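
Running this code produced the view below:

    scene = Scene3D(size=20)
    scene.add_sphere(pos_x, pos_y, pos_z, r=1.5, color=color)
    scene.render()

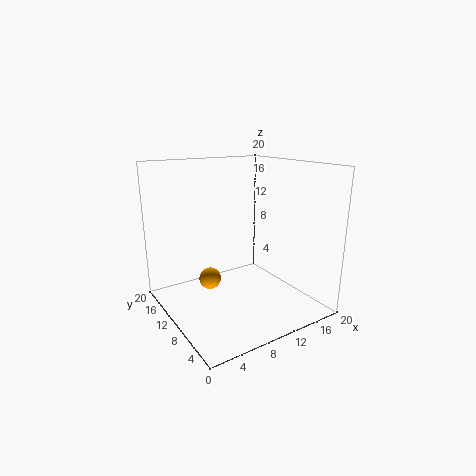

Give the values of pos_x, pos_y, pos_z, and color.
pos_x = 6
pos_y = 11
pos_z = 4.5
color = 'orange'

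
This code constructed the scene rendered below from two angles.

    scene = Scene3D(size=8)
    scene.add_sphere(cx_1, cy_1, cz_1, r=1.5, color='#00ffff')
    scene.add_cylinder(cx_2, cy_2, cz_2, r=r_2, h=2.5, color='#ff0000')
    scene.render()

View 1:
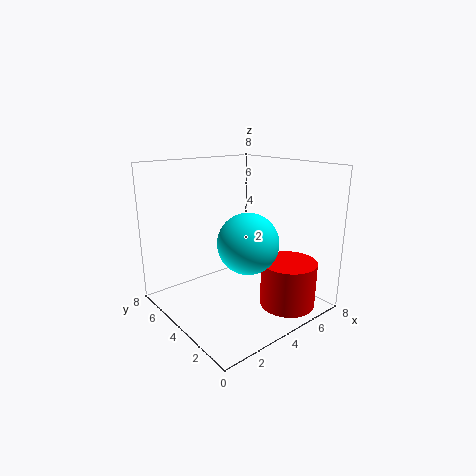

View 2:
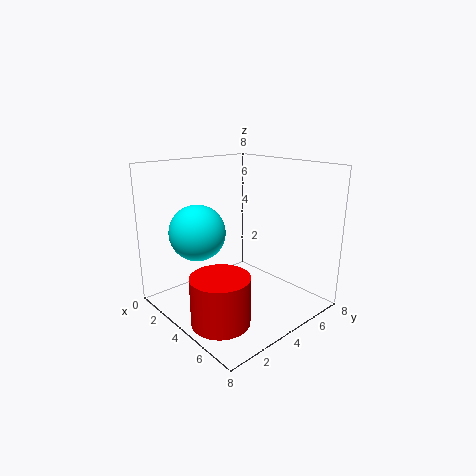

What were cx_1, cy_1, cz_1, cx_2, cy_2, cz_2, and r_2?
cx_1 = 3; cy_1 = 2; cz_1 = 4.5; cx_2 = 5.5; cy_2 = 1.5; cz_2 = 0.5; r_2 = 1.5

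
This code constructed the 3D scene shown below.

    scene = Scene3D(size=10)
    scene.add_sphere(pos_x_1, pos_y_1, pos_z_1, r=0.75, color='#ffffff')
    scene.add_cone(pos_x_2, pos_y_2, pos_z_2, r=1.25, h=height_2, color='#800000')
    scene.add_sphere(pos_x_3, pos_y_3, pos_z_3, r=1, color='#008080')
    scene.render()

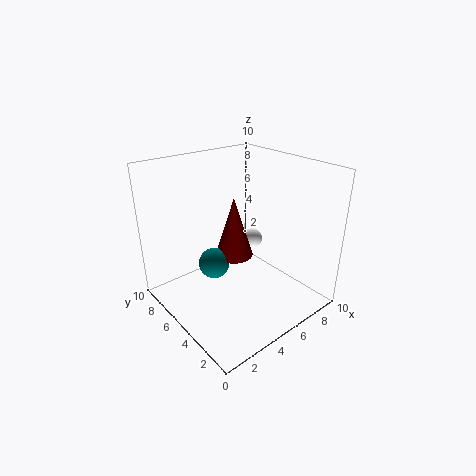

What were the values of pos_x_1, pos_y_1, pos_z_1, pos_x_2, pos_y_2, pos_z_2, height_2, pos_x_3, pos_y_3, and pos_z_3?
pos_x_1 = 7, pos_y_1 = 5.75, pos_z_1 = 4, pos_x_2 = 4.25, pos_y_2 = 4.5, pos_z_2 = 4.25, height_2 = 4, pos_x_3 = 2.75, pos_y_3 = 4.75, pos_z_3 = 4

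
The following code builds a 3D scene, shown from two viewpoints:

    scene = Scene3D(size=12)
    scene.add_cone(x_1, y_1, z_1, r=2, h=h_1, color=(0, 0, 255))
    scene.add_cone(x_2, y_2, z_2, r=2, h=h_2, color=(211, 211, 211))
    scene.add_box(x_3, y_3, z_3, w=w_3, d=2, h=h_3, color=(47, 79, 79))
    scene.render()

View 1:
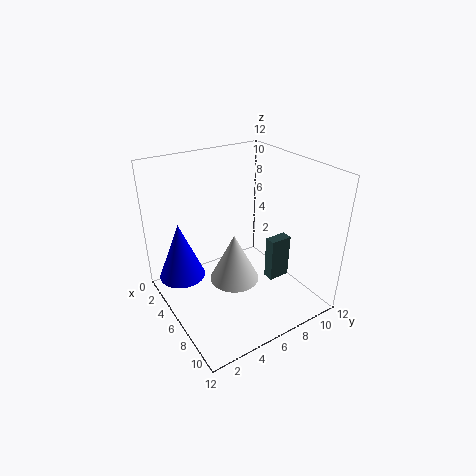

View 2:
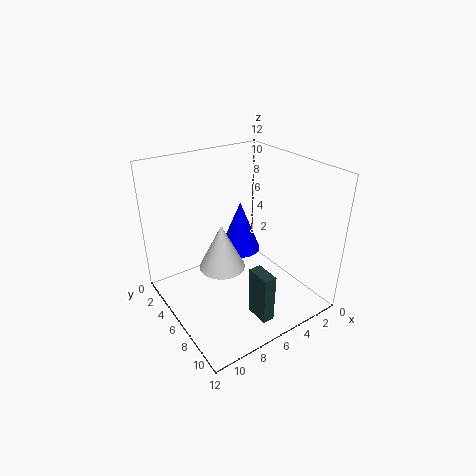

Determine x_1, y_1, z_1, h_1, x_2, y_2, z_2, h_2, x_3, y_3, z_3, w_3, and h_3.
x_1 = 3, y_1 = 2, z_1 = 2, h_1 = 5, x_2 = 7, y_2 = 5, z_2 = 3, h_2 = 4, x_3 = 6, y_3 = 9, z_3 = 1, w_3 = 1, h_3 = 4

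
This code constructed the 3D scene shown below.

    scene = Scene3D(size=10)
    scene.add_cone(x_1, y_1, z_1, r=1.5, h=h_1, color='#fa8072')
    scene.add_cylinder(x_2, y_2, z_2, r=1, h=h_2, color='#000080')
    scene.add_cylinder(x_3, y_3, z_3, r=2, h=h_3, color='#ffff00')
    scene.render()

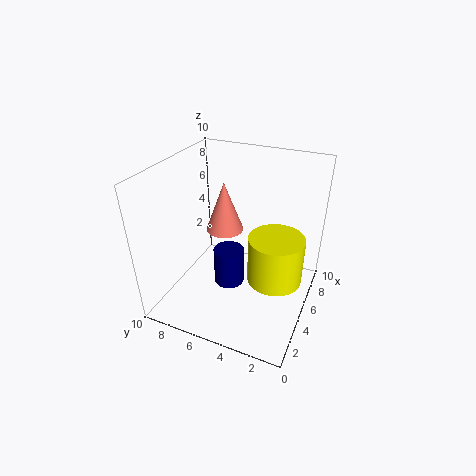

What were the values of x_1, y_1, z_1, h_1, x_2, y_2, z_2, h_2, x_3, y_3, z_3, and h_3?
x_1 = 8, y_1 = 7.5, z_1 = 3.5, h_1 = 4, x_2 = 3.5, y_2 = 5, z_2 = 2.5, h_2 = 2.5, x_3 = 6, y_3 = 2.5, z_3 = 1.5, h_3 = 3.5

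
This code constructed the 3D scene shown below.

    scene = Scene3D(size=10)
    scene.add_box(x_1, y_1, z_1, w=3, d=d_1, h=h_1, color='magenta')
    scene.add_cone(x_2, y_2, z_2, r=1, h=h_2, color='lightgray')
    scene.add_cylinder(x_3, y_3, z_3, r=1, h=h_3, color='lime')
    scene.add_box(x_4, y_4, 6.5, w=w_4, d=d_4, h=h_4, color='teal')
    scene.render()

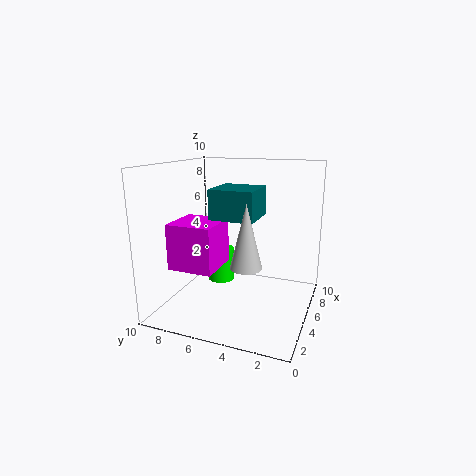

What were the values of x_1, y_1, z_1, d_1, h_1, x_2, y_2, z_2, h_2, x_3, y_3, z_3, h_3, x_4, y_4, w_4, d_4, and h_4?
x_1 = 1.5, y_1 = 5.5, z_1 = 3.5, d_1 = 3, h_1 = 3, x_2 = 2.5, y_2 = 3.5, z_2 = 4, h_2 = 4, x_3 = 6.5, y_3 = 7, z_3 = 1, h_3 = 2.5, x_4 = 3.5, y_4 = 3.5, w_4 = 3, d_4 = 3, h_4 = 2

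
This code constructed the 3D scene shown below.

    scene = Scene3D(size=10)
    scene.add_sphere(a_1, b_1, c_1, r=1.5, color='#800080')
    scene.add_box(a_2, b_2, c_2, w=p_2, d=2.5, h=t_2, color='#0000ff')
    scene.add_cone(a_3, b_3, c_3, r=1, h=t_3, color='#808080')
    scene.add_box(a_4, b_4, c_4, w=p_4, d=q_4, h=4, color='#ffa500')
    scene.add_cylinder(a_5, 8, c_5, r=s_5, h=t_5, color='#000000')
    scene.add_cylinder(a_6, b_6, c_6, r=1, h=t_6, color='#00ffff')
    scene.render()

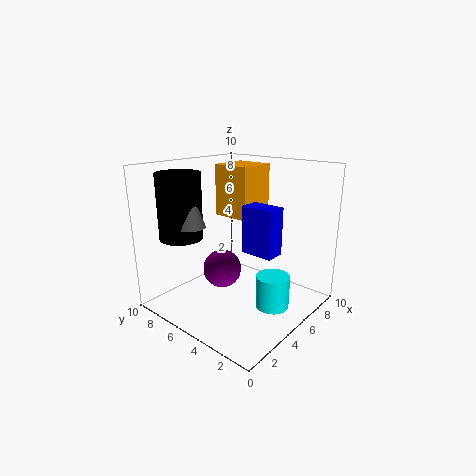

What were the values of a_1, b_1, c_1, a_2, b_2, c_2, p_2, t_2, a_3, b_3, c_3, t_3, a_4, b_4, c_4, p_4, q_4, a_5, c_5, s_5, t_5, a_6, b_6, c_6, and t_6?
a_1 = 6
b_1 = 7.5
c_1 = 1.5
a_2 = 6
b_2 = 3
c_2 = 3.5
p_2 = 1.5
t_2 = 3.5
a_3 = 2.5
b_3 = 7
c_3 = 6
t_3 = 3
a_4 = 7
b_4 = 6
c_4 = 5.5
p_4 = 3
q_4 = 3
a_5 = 2.5
c_5 = 5
s_5 = 1.5
t_5 = 4.5
a_6 = 3.5
b_6 = 1
c_6 = 2
t_6 = 2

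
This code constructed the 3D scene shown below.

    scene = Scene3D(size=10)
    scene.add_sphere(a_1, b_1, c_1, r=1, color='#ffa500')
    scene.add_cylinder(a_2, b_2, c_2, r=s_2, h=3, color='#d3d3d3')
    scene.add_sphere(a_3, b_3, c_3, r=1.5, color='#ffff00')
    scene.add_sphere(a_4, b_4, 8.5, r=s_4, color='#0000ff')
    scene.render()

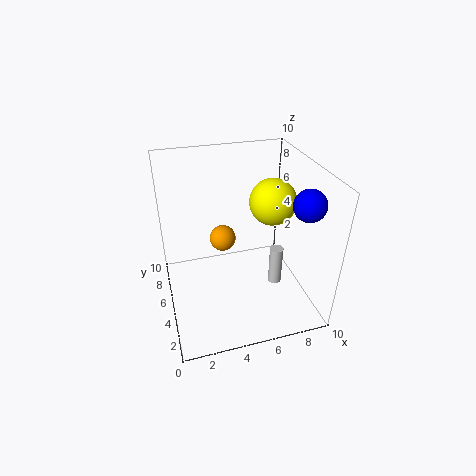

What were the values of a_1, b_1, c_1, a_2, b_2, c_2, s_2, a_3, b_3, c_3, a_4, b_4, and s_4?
a_1 = 4.5; b_1 = 7.5; c_1 = 3.5; a_2 = 8; b_2 = 5; c_2 = 0.5; s_2 = 0.5; a_3 = 7; b_3 = 4; c_3 = 8; a_4 = 8.5; b_4 = 2; s_4 = 1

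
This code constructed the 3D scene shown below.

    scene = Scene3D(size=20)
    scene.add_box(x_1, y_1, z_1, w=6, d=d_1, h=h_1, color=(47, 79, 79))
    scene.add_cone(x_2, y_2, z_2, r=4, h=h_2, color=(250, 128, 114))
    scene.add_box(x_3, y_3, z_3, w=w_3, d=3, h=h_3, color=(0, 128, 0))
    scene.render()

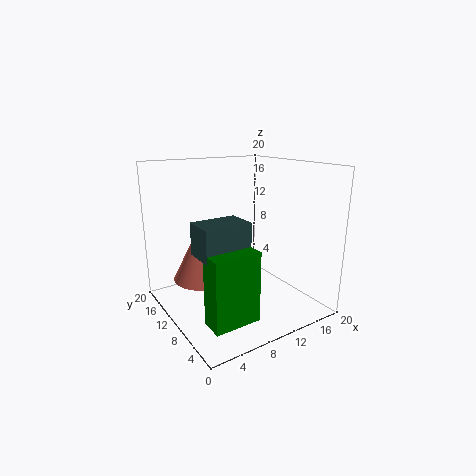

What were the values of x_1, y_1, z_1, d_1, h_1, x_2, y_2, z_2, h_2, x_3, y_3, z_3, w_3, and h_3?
x_1 = 2, y_1 = 4, z_1 = 10, d_1 = 4, h_1 = 4, x_2 = 5, y_2 = 11, z_2 = 5, h_2 = 8, x_3 = 2, y_3 = 2, z_3 = 2, w_3 = 6, h_3 = 9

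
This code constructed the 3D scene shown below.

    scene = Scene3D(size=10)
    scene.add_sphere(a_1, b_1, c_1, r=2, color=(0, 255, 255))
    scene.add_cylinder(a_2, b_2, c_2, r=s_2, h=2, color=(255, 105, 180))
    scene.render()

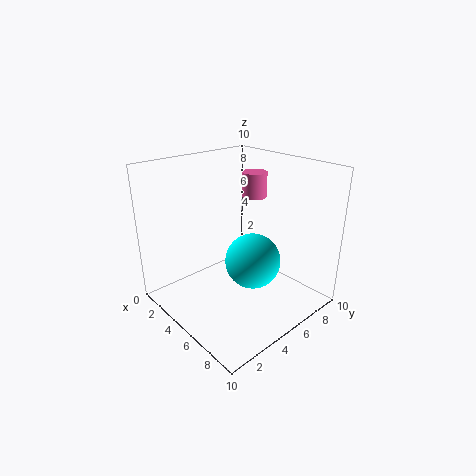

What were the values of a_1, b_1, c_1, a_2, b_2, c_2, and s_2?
a_1 = 5.5; b_1 = 6; c_1 = 3; a_2 = 2.5; b_2 = 9; c_2 = 6.5; s_2 = 1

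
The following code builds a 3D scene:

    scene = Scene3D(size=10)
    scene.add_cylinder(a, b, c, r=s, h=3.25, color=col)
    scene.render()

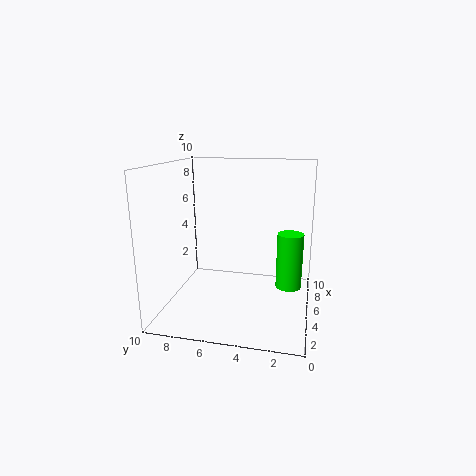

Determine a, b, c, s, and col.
a = 2, b = 1.25, c = 3.25, s = 0.75, col = 'lime'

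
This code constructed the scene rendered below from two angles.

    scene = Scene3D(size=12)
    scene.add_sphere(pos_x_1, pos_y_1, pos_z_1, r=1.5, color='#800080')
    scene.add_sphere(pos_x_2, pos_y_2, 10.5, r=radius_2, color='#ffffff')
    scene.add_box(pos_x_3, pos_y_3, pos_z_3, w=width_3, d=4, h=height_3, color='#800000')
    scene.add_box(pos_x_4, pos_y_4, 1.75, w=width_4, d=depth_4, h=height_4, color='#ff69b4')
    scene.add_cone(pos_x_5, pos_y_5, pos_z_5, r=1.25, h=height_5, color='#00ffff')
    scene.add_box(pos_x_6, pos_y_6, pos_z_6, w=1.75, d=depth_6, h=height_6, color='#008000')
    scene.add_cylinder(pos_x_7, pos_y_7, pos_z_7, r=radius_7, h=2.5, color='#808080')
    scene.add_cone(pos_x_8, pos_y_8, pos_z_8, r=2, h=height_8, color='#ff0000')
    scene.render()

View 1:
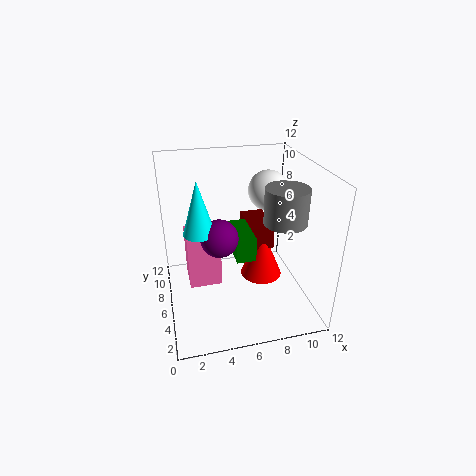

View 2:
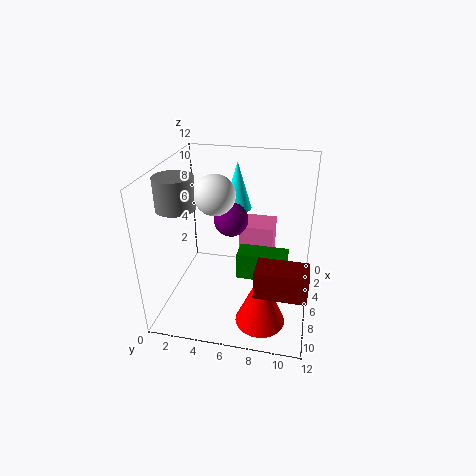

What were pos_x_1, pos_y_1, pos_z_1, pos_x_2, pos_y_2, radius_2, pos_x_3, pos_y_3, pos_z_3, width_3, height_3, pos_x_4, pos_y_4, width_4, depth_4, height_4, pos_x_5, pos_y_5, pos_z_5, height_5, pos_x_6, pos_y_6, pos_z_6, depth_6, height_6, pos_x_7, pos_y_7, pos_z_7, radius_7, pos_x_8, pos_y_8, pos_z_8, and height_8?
pos_x_1 = 4.25
pos_y_1 = 5
pos_z_1 = 6.75
pos_x_2 = 8
pos_y_2 = 4.75
radius_2 = 1.5
pos_x_3 = 7.75
pos_y_3 = 8
pos_z_3 = 3.25
width_3 = 2.25
height_3 = 2.25
pos_x_4 = 1.75
pos_y_4 = 5.75
width_4 = 2.75
depth_4 = 3
height_4 = 4.5
pos_x_5 = 2.75
pos_y_5 = 5.25
pos_z_5 = 7.25
height_5 = 4.25
pos_x_6 = 6
pos_y_6 = 6.25
pos_z_6 = 3.25
depth_6 = 4
height_6 = 2.25
pos_x_7 = 8.25
pos_y_7 = 1.75
pos_z_7 = 9.25
radius_7 = 1.5
pos_x_8 = 9
pos_y_8 = 8.5
pos_z_8 = 0.25
height_8 = 4.75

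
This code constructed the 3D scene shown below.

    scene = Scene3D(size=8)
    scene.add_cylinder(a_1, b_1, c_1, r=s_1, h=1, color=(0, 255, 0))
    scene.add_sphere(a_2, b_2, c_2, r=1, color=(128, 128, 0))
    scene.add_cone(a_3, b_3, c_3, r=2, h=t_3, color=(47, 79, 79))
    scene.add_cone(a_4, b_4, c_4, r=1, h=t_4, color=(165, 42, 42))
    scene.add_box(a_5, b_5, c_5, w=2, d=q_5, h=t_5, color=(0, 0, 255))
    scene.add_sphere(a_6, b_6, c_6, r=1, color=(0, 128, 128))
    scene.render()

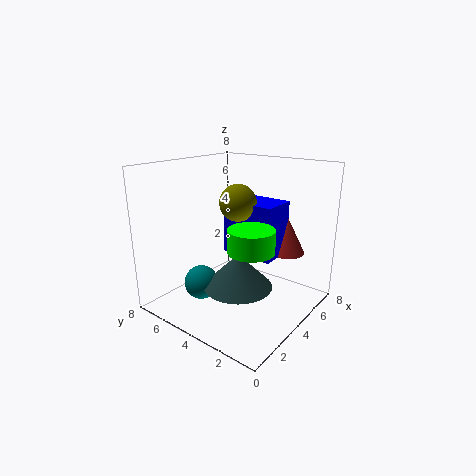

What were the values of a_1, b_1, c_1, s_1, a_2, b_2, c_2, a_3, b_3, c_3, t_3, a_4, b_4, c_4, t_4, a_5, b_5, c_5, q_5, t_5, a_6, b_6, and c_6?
a_1 = 1
b_1 = 1
c_1 = 5
s_1 = 1
a_2 = 4
b_2 = 4
c_2 = 6
a_3 = 4
b_3 = 4
c_3 = 1
t_3 = 2
a_4 = 6
b_4 = 2
c_4 = 3
t_4 = 2
a_5 = 4
b_5 = 2
c_5 = 3
q_5 = 3
t_5 = 3
a_6 = 3
b_6 = 6
c_6 = 1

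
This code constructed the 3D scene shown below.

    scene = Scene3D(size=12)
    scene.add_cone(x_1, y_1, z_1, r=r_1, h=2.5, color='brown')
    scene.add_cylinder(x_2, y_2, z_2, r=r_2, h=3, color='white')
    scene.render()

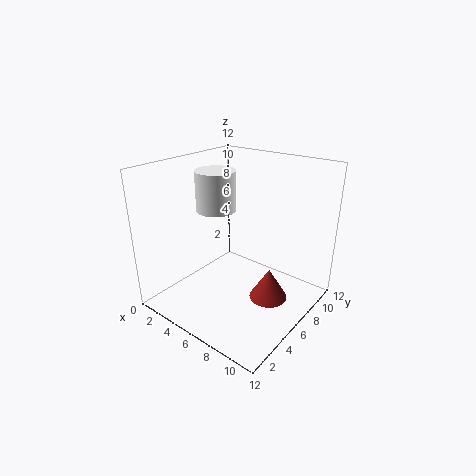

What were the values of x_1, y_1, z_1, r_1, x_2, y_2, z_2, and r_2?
x_1 = 9.5; y_1 = 5.5; z_1 = 2; r_1 = 1.5; x_2 = 5.5; y_2 = 4; z_2 = 9; r_2 = 1.5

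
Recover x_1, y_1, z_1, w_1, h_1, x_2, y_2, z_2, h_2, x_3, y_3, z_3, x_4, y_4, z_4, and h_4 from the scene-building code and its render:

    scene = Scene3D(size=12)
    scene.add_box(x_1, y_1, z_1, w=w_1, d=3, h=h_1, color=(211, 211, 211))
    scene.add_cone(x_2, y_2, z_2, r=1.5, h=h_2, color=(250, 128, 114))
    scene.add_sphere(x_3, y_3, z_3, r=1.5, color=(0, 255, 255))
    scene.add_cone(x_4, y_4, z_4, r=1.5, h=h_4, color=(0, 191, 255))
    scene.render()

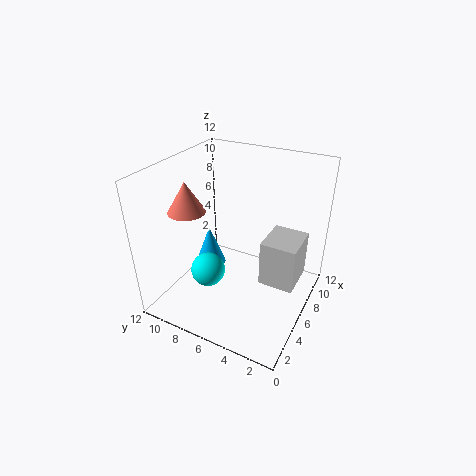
x_1 = 6, y_1 = 1, z_1 = 2, w_1 = 3.5, h_1 = 4, x_2 = 4, y_2 = 9.5, z_2 = 8.5, h_2 = 2.5, x_3 = 5, y_3 = 8.5, z_3 = 2.5, x_4 = 8.5, y_4 = 10.5, z_4 = 0.5, h_4 = 4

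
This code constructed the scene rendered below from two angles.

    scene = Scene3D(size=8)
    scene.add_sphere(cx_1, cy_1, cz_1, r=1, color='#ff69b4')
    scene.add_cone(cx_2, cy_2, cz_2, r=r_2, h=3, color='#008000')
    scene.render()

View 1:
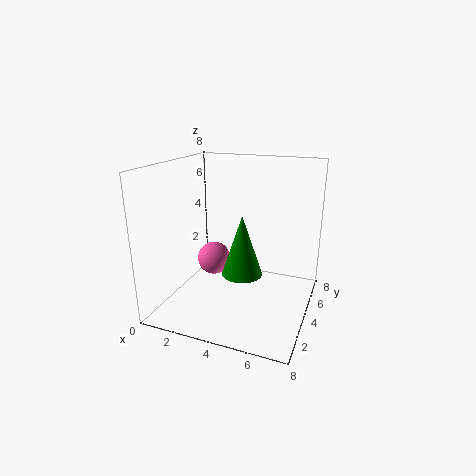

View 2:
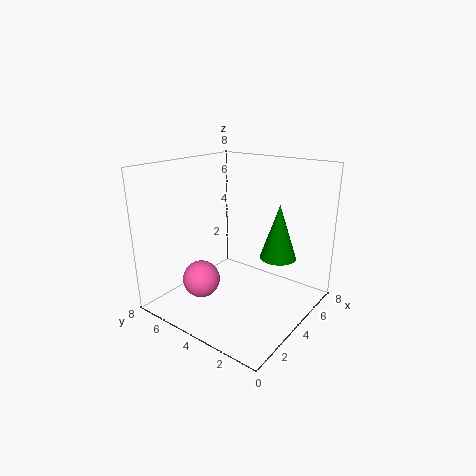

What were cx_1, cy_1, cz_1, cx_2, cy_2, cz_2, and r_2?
cx_1 = 2, cy_1 = 5, cz_1 = 2, cx_2 = 5, cy_2 = 2, cz_2 = 3, r_2 = 1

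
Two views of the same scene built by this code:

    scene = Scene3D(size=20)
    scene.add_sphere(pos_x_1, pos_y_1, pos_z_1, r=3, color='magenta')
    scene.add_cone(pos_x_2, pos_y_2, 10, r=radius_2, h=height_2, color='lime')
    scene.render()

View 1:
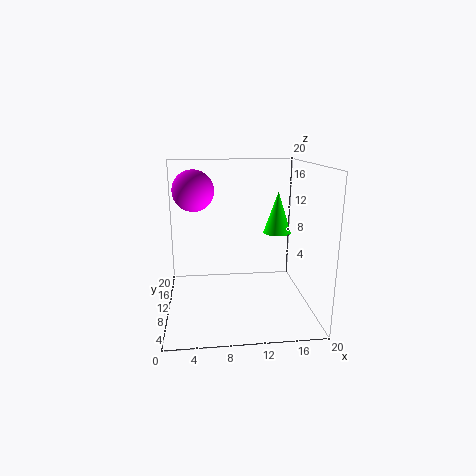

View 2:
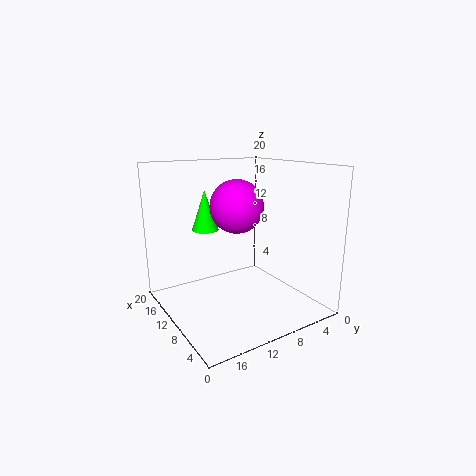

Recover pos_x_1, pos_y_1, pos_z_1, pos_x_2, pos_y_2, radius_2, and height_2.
pos_x_1 = 4, pos_y_1 = 14, pos_z_1 = 16, pos_x_2 = 16, pos_y_2 = 12, radius_2 = 2, height_2 = 6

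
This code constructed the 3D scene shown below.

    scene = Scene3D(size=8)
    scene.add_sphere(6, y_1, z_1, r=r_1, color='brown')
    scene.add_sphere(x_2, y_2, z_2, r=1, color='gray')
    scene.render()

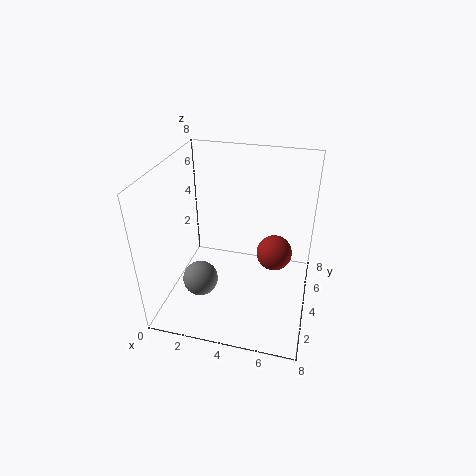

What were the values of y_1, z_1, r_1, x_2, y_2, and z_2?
y_1 = 4.5, z_1 = 3, r_1 = 1, x_2 = 2, y_2 = 3, z_2 = 1.5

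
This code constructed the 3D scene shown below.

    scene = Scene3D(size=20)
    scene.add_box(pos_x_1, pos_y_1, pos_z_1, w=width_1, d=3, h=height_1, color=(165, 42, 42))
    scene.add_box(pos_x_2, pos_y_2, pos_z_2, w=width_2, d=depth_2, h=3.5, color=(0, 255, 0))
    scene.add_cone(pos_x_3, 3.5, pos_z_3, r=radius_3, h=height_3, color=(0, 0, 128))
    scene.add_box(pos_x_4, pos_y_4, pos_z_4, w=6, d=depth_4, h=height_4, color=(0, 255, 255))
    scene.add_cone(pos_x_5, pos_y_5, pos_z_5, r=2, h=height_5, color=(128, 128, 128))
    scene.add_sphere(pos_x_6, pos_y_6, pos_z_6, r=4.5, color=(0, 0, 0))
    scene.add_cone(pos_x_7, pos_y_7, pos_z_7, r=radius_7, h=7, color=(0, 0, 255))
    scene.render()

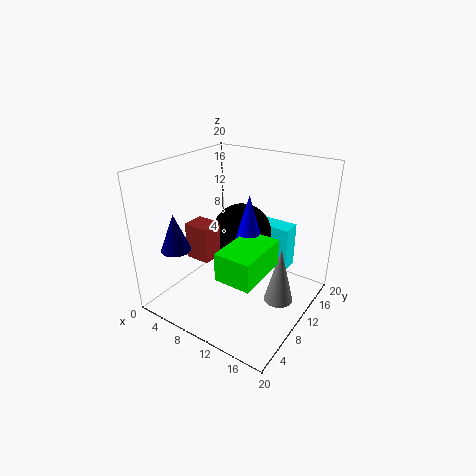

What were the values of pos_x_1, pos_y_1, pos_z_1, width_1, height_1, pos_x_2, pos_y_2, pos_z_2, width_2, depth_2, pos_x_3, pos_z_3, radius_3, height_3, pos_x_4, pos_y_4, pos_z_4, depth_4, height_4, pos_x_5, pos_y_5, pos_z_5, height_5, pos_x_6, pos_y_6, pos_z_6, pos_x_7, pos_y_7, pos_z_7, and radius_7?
pos_x_1 = 4.5
pos_y_1 = 5.5
pos_z_1 = 7.5
width_1 = 3.5
height_1 = 5
pos_x_2 = 12.5
pos_y_2 = 1.5
pos_z_2 = 9
width_2 = 4.5
depth_2 = 7
pos_x_3 = 4.5
pos_z_3 = 9.5
radius_3 = 2
height_3 = 5
pos_x_4 = 8.5
pos_y_4 = 16.5
pos_z_4 = 2.5
depth_4 = 3
height_4 = 7
pos_x_5 = 16.5
pos_y_5 = 10.5
pos_z_5 = 2
height_5 = 8
pos_x_6 = 8
pos_y_6 = 14
pos_z_6 = 8.5
pos_x_7 = 13
pos_y_7 = 8
pos_z_7 = 10.5
radius_7 = 2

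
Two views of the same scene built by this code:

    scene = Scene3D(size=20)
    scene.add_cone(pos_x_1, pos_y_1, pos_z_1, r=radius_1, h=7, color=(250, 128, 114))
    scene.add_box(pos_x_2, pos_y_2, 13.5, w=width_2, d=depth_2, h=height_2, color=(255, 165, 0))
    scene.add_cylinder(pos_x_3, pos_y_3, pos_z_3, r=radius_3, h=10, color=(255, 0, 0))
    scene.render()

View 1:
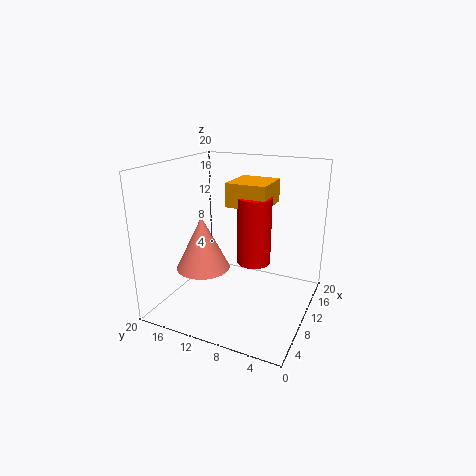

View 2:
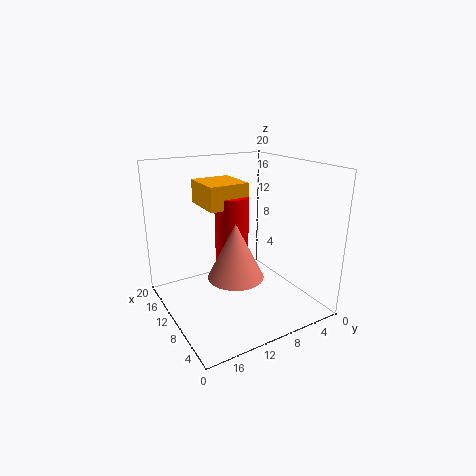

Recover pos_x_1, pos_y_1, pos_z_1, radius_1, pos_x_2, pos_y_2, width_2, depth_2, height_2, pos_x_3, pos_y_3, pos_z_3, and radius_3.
pos_x_1 = 5.5
pos_y_1 = 13
pos_z_1 = 7
radius_1 = 3.5
pos_x_2 = 12
pos_y_2 = 7
width_2 = 6.5
depth_2 = 6
height_2 = 3.5
pos_x_3 = 13.5
pos_y_3 = 9
pos_z_3 = 5
radius_3 = 2.5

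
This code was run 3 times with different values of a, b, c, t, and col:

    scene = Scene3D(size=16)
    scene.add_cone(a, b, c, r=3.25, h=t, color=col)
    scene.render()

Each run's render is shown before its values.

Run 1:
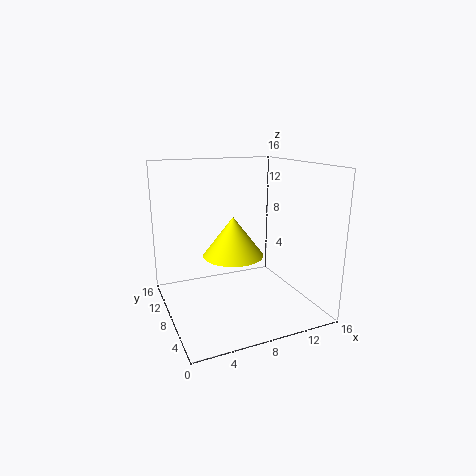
a = 7
b = 7
c = 6.5
t = 4.25
col = 'yellow'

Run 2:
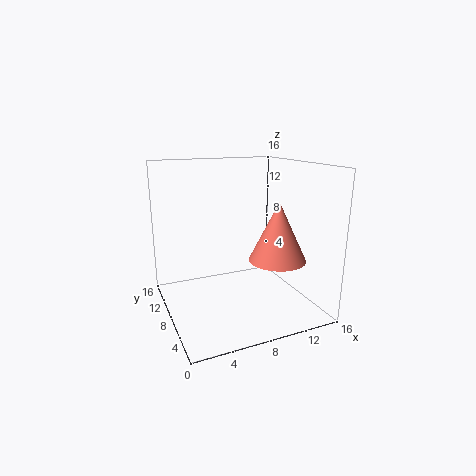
a = 12.25
b = 6.5
c = 5.25
t = 6.75
col = 'salmon'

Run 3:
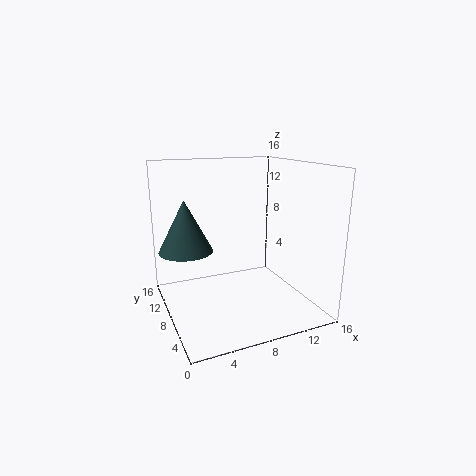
a = 3.25
b = 12.75
c = 5.5
t = 6.25
col = 'darkslategray'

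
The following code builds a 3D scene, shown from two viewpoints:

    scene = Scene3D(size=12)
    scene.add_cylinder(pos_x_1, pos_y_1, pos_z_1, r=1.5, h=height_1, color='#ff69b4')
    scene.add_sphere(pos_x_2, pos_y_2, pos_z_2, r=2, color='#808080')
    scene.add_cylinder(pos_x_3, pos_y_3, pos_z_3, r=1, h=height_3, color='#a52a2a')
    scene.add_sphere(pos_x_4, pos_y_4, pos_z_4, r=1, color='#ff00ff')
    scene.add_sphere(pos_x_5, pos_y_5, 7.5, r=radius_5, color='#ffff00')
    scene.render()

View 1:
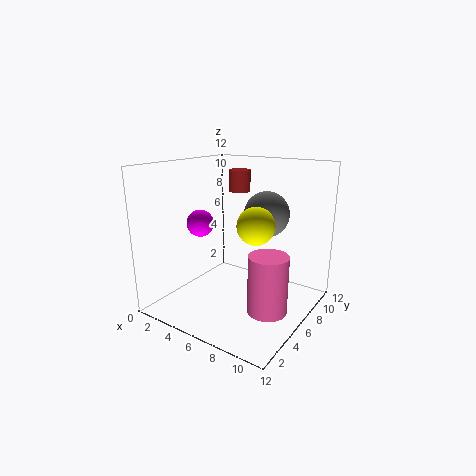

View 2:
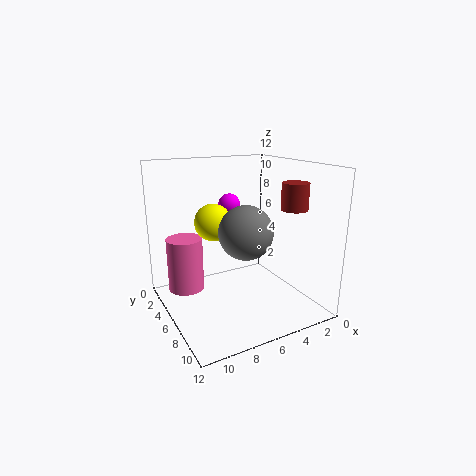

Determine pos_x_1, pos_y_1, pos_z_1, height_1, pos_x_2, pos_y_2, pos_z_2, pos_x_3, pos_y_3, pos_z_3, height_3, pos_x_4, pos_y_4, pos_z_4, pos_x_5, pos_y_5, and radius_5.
pos_x_1 = 10; pos_y_1 = 4; pos_z_1 = 1.5; height_1 = 4.5; pos_x_2 = 7; pos_y_2 = 9; pos_z_2 = 7.5; pos_x_3 = 3.5; pos_y_3 = 10; pos_z_3 = 9; height_3 = 2; pos_x_4 = 5; pos_y_4 = 2.5; pos_z_4 = 8; pos_x_5 = 8; pos_y_5 = 5.5; radius_5 = 1.5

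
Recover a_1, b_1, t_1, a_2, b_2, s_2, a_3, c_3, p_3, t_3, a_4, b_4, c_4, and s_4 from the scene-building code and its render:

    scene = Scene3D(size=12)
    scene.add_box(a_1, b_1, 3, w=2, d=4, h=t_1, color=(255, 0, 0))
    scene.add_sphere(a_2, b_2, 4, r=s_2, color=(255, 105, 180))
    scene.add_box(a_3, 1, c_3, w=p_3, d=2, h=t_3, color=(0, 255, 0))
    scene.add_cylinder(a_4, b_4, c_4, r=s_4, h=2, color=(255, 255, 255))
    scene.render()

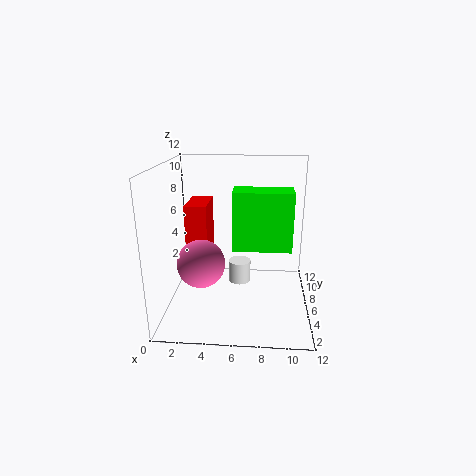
a_1 = 1, b_1 = 8, t_1 = 5, a_2 = 3, b_2 = 5, s_2 = 2, a_3 = 6, c_3 = 7, p_3 = 4, t_3 = 4, a_4 = 6, b_4 = 8, c_4 = 1, s_4 = 1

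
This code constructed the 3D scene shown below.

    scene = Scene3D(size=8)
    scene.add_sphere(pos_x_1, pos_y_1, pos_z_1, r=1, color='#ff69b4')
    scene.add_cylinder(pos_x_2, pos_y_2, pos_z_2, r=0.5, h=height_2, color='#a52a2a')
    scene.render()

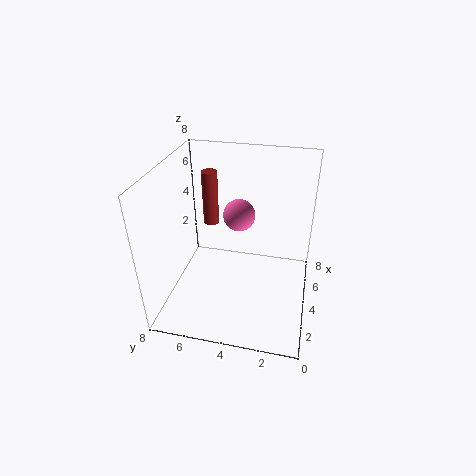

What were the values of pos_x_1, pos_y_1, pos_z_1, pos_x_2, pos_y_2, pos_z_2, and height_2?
pos_x_1 = 6.5, pos_y_1 = 4.5, pos_z_1 = 4, pos_x_2 = 7, pos_y_2 = 6.5, pos_z_2 = 3, height_2 = 3.5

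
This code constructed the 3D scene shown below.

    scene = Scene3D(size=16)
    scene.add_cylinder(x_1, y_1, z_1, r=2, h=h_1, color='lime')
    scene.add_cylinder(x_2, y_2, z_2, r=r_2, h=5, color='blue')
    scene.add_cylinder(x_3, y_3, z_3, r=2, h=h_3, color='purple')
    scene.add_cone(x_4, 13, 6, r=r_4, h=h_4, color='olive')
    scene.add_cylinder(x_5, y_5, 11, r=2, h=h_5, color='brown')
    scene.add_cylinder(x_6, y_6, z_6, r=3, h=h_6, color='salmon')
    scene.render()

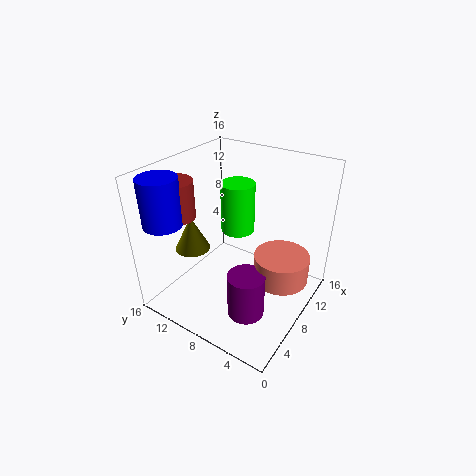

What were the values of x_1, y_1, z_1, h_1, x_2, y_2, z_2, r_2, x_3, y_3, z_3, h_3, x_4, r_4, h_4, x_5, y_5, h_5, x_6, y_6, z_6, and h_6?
x_1 = 11
y_1 = 10
z_1 = 7
h_1 = 6
x_2 = 2
y_2 = 13
z_2 = 11
r_2 = 2
x_3 = 5
y_3 = 5
z_3 = 1
h_3 = 5
x_4 = 6
r_4 = 2
h_4 = 4
x_5 = 4
y_5 = 13
h_5 = 4
x_6 = 9
y_6 = 3
z_6 = 4
h_6 = 3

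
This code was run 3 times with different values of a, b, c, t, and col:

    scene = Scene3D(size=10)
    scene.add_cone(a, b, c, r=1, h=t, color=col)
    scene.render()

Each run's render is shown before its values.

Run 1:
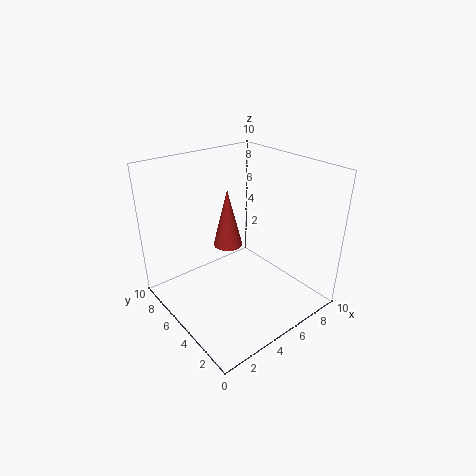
a = 4.5; b = 5.5; c = 4.5; t = 4; col = 'brown'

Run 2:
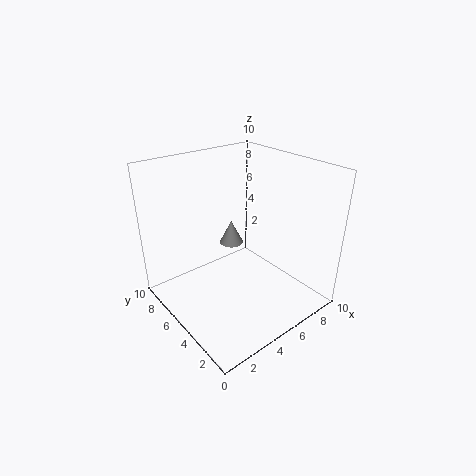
a = 7.5; b = 9; c = 2; t = 2; col = 'gray'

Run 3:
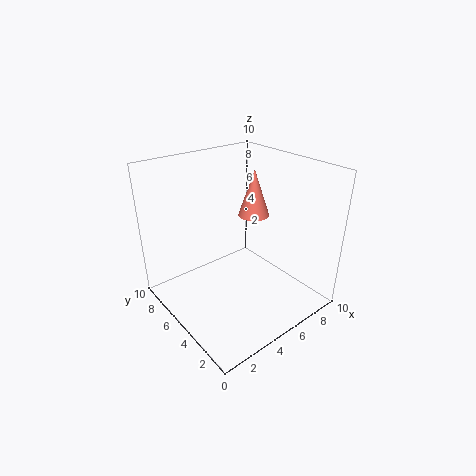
a = 5.5; b = 4; c = 7; t = 3; col = 'salmon'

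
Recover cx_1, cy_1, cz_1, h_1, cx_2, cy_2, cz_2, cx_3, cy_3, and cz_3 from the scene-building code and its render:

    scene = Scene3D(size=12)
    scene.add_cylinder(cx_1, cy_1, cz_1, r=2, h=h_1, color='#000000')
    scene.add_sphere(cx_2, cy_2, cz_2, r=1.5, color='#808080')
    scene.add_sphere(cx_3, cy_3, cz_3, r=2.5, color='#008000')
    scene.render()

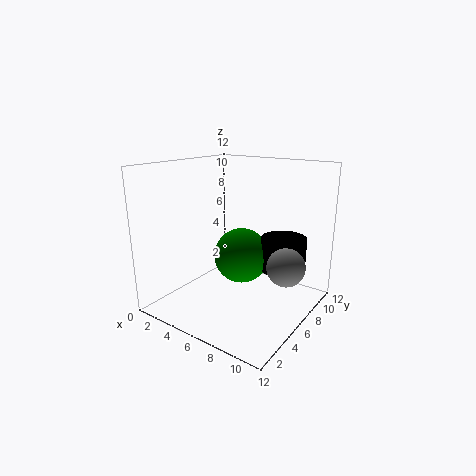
cx_1 = 8.5; cy_1 = 9.5; cz_1 = 2.5; h_1 = 3; cx_2 = 10.5; cy_2 = 6; cz_2 = 4.5; cx_3 = 5; cy_3 = 8; cz_3 = 3.5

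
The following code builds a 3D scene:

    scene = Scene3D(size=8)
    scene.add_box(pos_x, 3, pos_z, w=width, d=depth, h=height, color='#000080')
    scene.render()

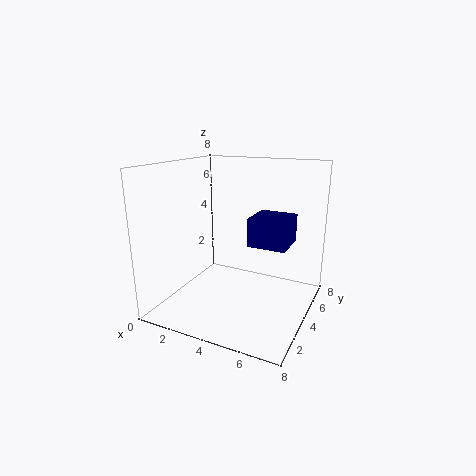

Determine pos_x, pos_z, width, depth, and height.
pos_x = 5; pos_z = 4; width = 2; depth = 2; height = 1.5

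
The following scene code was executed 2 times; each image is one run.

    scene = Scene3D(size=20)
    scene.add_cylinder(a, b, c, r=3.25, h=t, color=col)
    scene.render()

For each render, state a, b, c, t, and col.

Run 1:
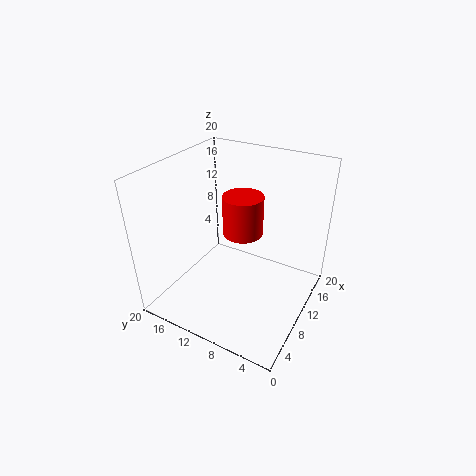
a = 16.5, b = 12.75, c = 6.5, t = 6.5, col = 'red'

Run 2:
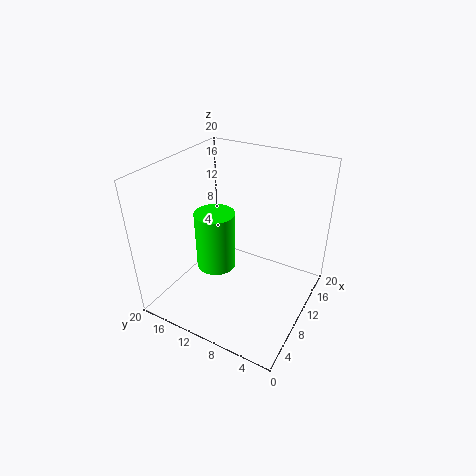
a = 14, b = 16.5, c = 0.5, t = 9.75, col = 'lime'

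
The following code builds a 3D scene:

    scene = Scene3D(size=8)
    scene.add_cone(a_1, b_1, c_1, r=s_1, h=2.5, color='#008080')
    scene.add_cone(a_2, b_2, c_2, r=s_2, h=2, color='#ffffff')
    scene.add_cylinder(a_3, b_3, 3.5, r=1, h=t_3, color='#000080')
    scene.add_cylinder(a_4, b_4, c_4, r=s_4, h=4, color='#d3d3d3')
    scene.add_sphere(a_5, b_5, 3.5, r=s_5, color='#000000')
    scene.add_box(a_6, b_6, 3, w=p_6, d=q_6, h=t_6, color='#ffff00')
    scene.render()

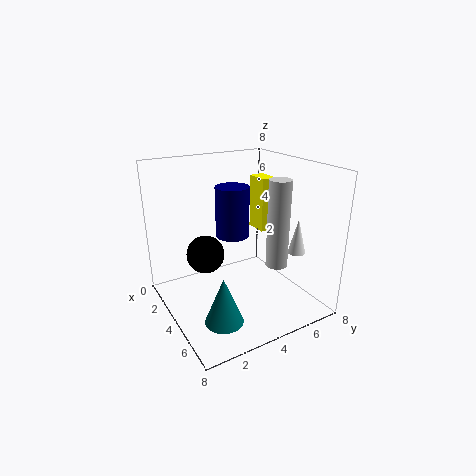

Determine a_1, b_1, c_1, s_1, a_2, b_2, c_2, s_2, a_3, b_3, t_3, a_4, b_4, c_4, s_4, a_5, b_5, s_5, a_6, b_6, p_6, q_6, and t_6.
a_1 = 6, b_1 = 2, c_1 = 0.5, s_1 = 1, a_2 = 5.5, b_2 = 7, c_2 = 3, s_2 = 0.5, a_3 = 2.5, b_3 = 4.5, t_3 = 3, a_4 = 7.5, b_4 = 4, c_4 = 4, s_4 = 0.5, a_5 = 4, b_5 = 2, s_5 = 1, a_6 = 0.5, b_6 = 7, p_6 = 1.5, q_6 = 1, t_6 = 3.5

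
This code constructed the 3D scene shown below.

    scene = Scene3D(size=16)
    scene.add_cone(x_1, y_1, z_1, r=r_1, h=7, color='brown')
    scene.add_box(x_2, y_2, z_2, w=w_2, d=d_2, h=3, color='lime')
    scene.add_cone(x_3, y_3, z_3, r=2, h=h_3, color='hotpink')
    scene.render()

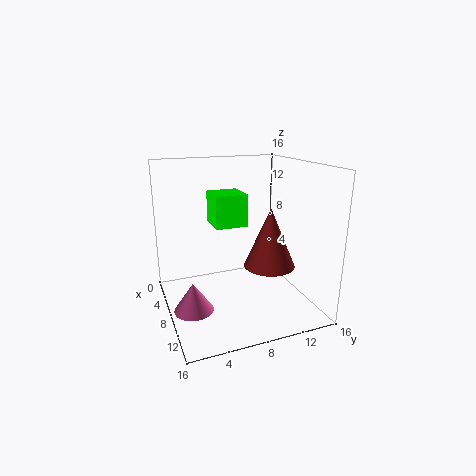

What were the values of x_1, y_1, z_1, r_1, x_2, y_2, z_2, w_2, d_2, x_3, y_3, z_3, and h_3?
x_1 = 8
y_1 = 12
z_1 = 4
r_1 = 3
x_2 = 10
y_2 = 4
z_2 = 11
w_2 = 3
d_2 = 3
x_3 = 11
y_3 = 2
z_3 = 2
h_3 = 3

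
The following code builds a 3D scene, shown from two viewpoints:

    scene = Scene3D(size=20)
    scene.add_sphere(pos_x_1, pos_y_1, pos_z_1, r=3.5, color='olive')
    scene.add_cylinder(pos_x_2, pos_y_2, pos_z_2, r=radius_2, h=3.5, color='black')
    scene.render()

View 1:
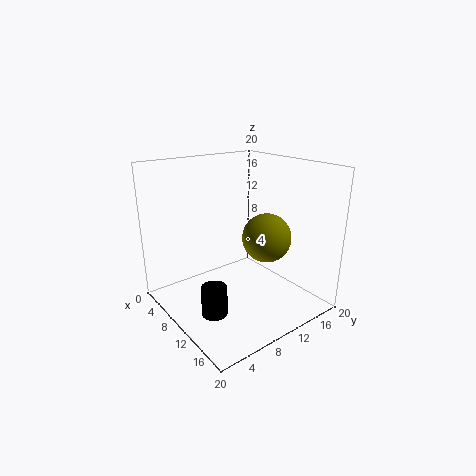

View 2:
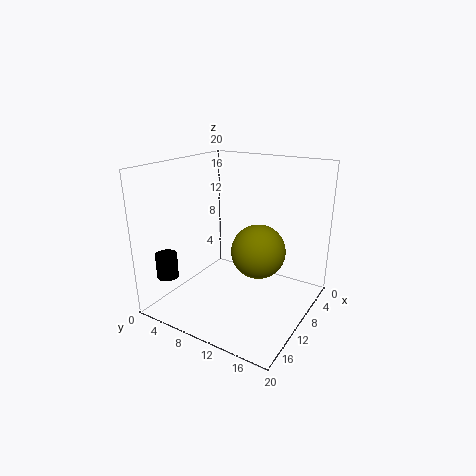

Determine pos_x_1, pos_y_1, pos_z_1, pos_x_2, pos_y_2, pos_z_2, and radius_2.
pos_x_1 = 11.5, pos_y_1 = 14, pos_z_1 = 9.5, pos_x_2 = 16, pos_y_2 = 2, pos_z_2 = 4.5, radius_2 = 1.5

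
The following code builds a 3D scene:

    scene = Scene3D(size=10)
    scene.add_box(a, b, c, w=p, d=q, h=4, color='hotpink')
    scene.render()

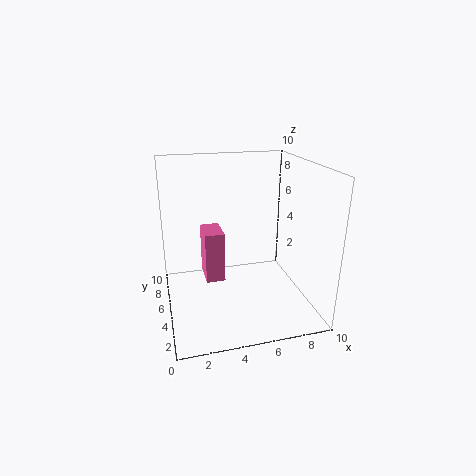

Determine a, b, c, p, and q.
a = 3
b = 7
c = 0.5
p = 1.5
q = 2.5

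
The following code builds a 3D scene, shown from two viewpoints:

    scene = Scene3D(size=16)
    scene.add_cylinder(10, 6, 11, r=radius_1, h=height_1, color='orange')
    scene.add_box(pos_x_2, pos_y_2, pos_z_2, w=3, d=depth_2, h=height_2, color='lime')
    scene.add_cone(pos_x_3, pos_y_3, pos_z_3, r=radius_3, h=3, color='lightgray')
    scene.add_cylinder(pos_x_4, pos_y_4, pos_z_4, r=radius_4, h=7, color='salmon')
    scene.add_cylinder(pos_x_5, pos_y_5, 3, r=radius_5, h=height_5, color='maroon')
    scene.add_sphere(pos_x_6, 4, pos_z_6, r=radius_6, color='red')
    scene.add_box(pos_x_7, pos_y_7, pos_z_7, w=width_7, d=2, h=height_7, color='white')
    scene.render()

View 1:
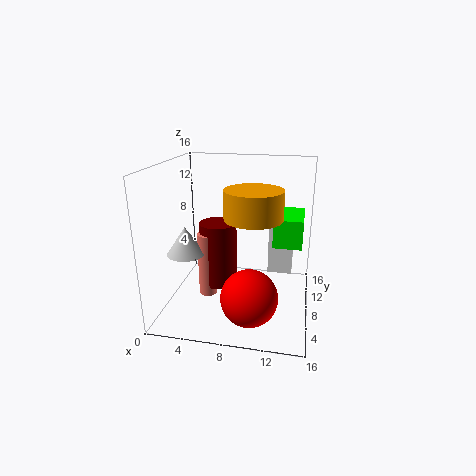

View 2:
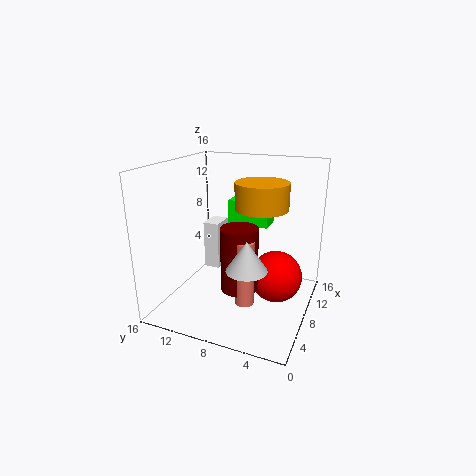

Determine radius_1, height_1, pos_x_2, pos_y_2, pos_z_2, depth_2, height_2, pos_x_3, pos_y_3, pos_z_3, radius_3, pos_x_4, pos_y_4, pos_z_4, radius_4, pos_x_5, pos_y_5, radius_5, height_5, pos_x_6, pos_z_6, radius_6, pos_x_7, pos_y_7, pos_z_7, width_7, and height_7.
radius_1 = 3
height_1 = 3
pos_x_2 = 12
pos_y_2 = 6
pos_z_2 = 8
depth_2 = 5
height_2 = 3
pos_x_3 = 3
pos_y_3 = 5
pos_z_3 = 7
radius_3 = 2
pos_x_4 = 5
pos_y_4 = 6
pos_z_4 = 2
radius_4 = 1
pos_x_5 = 6
pos_y_5 = 7
radius_5 = 2
height_5 = 7
pos_x_6 = 10
pos_z_6 = 3
radius_6 = 3
pos_x_7 = 11
pos_y_7 = 12
pos_z_7 = 2
width_7 = 3
height_7 = 6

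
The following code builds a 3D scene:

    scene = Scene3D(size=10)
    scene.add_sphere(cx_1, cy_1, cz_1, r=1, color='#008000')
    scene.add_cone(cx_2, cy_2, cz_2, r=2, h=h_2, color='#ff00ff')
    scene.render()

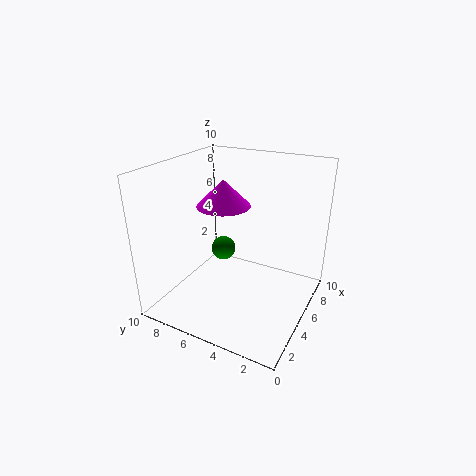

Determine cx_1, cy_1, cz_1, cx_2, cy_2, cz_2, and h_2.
cx_1 = 8
cy_1 = 8
cz_1 = 2
cx_2 = 6.5
cy_2 = 7
cz_2 = 6.5
h_2 = 2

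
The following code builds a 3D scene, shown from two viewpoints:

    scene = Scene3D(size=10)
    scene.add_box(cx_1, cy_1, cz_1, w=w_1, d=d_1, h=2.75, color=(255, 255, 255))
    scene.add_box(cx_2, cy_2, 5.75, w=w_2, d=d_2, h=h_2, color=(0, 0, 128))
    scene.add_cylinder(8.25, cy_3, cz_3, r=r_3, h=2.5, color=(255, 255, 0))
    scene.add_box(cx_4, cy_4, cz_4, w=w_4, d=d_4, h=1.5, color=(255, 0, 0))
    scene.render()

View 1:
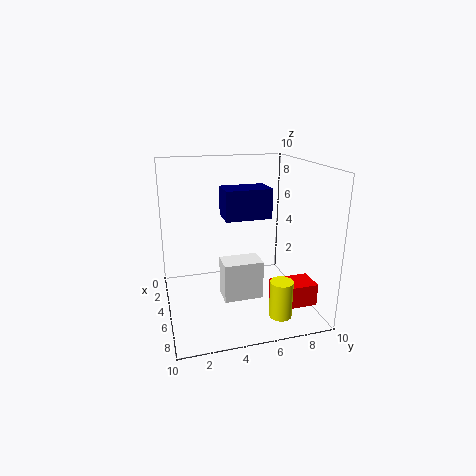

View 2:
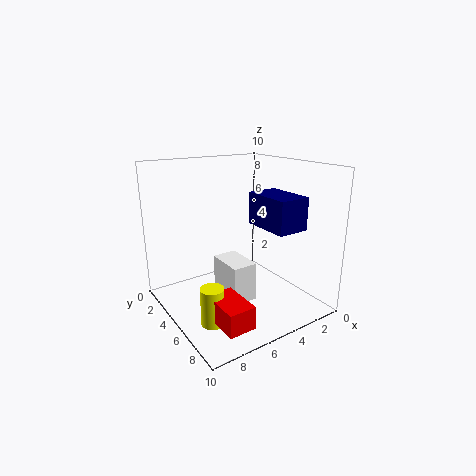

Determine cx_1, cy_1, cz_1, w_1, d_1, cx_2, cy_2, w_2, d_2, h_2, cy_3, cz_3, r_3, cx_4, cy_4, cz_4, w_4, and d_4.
cx_1 = 4.5; cy_1 = 3.75; cz_1 = 0.75; w_1 = 1.75; d_1 = 2.75; cx_2 = 1.5; cy_2 = 4.5; w_2 = 2.25; d_2 = 3.5; h_2 = 2.25; cy_3 = 7; cz_3 = 0.5; r_3 = 0.75; cx_4 = 6.75; cy_4 = 6.75; cz_4 = 1; w_4 = 1.75; d_4 = 2.75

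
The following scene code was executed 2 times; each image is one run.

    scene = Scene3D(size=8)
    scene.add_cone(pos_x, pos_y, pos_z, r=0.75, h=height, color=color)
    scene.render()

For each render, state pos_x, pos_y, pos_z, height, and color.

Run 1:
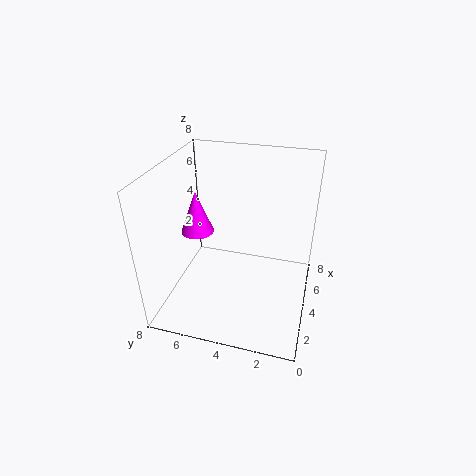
pos_x = 1.5, pos_y = 5.25, pos_z = 5.75, height = 2, color = 'magenta'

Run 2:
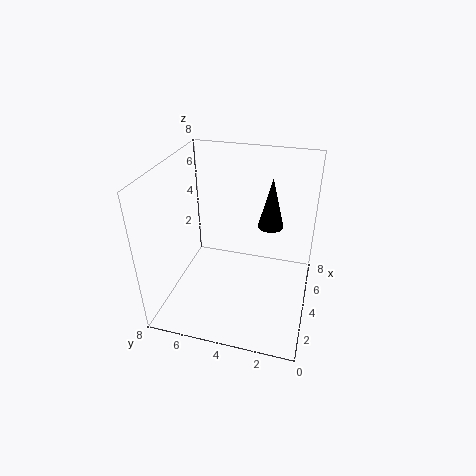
pos_x = 5.75, pos_y = 2.5, pos_z = 4, height = 3, color = 'black'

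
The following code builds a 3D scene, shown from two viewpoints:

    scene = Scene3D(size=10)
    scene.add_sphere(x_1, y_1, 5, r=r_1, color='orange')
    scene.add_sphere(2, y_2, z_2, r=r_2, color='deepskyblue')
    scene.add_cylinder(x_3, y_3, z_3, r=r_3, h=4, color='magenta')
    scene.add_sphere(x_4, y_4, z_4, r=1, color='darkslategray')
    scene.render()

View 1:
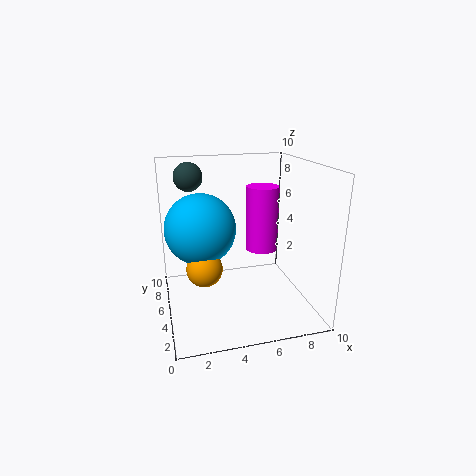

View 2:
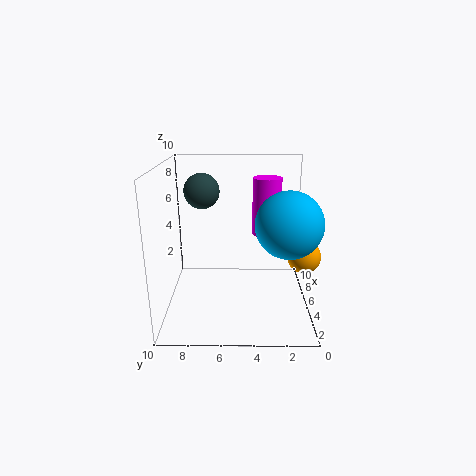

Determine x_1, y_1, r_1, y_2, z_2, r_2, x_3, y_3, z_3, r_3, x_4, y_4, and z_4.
x_1 = 2; y_1 = 1; r_1 = 1; y_2 = 2; z_2 = 7; r_2 = 2; x_3 = 6; y_3 = 3; z_3 = 5; r_3 = 1; x_4 = 2; y_4 = 7; z_4 = 9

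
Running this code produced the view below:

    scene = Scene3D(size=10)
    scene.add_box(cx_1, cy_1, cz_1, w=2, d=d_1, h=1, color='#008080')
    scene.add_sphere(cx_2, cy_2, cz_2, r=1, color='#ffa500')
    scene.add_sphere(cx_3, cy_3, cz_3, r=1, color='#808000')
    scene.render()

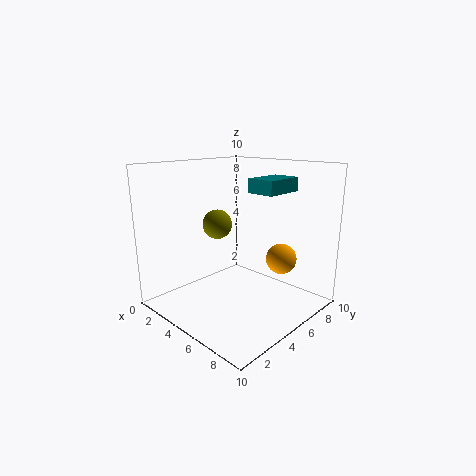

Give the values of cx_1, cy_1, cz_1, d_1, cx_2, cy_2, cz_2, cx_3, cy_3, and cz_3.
cx_1 = 5; cy_1 = 6; cz_1 = 8; d_1 = 3; cx_2 = 8; cy_2 = 6; cz_2 = 4; cx_3 = 4; cy_3 = 4; cz_3 = 6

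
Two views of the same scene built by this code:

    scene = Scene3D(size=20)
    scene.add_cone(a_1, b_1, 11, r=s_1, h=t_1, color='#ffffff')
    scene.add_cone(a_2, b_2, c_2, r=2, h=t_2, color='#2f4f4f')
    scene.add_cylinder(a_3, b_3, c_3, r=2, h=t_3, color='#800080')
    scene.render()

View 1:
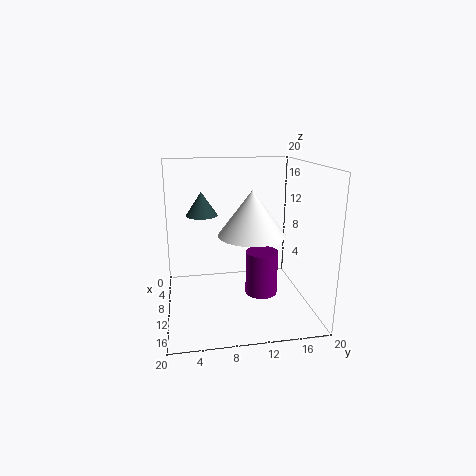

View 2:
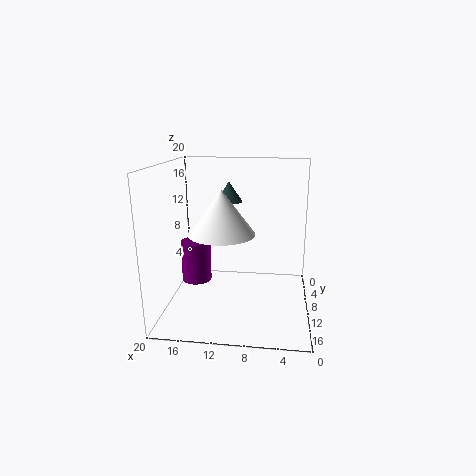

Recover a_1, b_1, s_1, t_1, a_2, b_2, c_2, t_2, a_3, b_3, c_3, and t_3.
a_1 = 12, b_1 = 11.5, s_1 = 4.5, t_1 = 6, a_2 = 12, b_2 = 5, c_2 = 14, t_2 = 3, a_3 = 15.5, b_3 = 12, c_3 = 4.5, t_3 = 5.5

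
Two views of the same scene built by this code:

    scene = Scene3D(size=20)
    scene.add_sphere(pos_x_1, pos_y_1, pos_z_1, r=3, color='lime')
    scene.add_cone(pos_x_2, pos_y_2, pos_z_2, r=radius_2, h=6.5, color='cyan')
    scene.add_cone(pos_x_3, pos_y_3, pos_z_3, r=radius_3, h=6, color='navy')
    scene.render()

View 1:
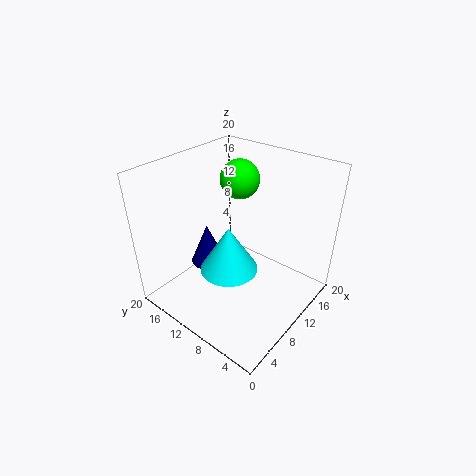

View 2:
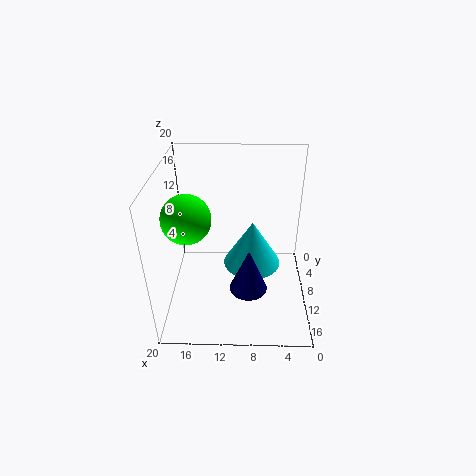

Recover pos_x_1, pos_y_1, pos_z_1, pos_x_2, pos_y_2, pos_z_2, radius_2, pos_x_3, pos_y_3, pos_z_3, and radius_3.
pos_x_1 = 16
pos_y_1 = 14.5
pos_z_1 = 15.5
pos_x_2 = 8
pos_y_2 = 10
pos_z_2 = 6
radius_2 = 4
pos_x_3 = 8.5
pos_y_3 = 14.5
pos_z_3 = 5
radius_3 = 2.5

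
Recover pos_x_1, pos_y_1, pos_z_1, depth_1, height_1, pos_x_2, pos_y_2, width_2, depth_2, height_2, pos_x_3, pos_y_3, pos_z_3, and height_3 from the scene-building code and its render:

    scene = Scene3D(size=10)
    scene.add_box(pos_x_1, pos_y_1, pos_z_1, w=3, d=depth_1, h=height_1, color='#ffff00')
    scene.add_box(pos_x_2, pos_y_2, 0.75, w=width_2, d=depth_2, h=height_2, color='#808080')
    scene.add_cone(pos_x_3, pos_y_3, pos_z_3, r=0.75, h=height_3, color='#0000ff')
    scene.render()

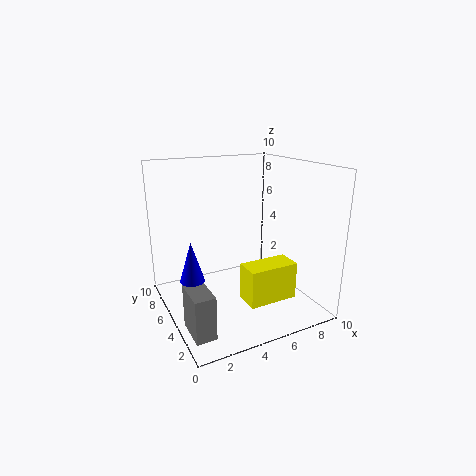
pos_x_1 = 3.5; pos_y_1 = 0.25; pos_z_1 = 2.5; depth_1 = 1.5; height_1 = 2.25; pos_x_2 = 0.25; pos_y_2 = 0.75; width_2 = 1.25; depth_2 = 2.25; height_2 = 2.75; pos_x_3 = 1; pos_y_3 = 3.25; pos_z_3 = 3.5; height_3 = 2.5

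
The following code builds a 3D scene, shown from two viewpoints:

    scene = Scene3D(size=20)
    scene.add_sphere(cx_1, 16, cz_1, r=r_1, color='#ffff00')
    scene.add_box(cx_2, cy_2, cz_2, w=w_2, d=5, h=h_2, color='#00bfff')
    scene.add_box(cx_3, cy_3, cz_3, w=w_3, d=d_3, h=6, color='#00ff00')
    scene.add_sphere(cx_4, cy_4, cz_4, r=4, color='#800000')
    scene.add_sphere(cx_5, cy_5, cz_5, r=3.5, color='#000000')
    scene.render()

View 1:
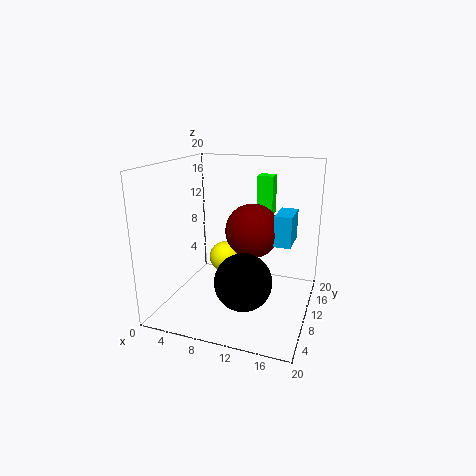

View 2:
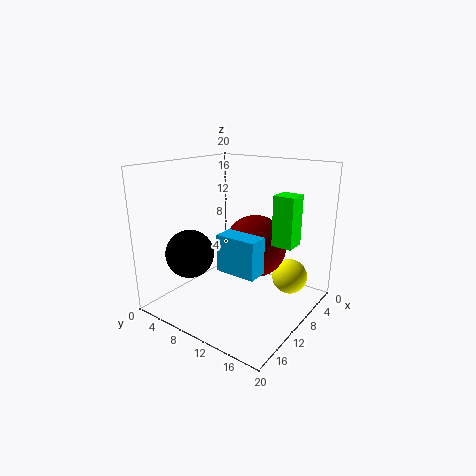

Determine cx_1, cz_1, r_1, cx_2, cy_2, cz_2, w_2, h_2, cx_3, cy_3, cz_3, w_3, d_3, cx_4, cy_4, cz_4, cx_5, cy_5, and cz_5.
cx_1 = 5.5, cz_1 = 4, r_1 = 2.5, cx_2 = 14.5, cy_2 = 12, cz_2 = 8.5, w_2 = 2.5, h_2 = 4.5, cx_3 = 10.5, cy_3 = 17, cz_3 = 11.5, w_3 = 2.5, d_3 = 2.5, cx_4 = 11, cy_4 = 13.5, cz_4 = 10, cx_5 = 13, cy_5 = 3.5, cz_5 = 7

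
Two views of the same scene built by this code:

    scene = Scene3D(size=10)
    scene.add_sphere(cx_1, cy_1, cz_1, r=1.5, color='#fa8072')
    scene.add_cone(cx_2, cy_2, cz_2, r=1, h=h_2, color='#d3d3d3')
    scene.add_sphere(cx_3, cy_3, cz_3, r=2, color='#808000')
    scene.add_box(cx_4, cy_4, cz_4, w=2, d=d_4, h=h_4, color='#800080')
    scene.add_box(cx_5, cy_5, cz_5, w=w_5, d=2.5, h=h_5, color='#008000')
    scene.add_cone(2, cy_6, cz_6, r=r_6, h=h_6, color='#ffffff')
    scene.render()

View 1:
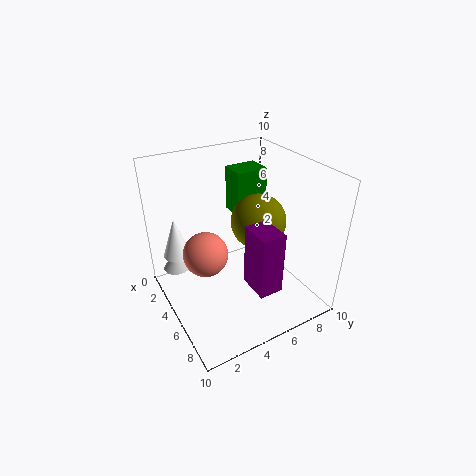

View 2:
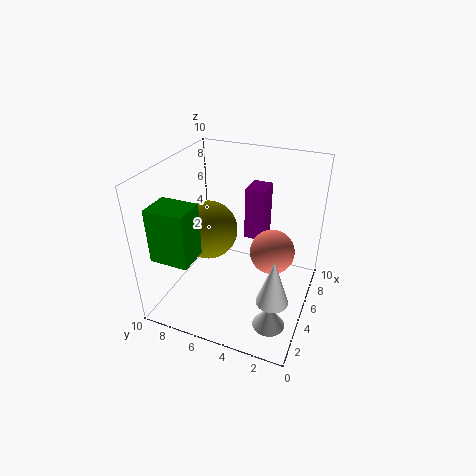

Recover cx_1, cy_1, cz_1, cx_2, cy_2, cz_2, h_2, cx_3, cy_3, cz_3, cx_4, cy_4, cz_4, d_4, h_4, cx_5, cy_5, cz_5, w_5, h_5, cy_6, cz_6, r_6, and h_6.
cx_1 = 5; cy_1 = 2.5; cz_1 = 4.5; cx_2 = 1.5; cy_2 = 1.5; cz_2 = 1.5; h_2 = 1.5; cx_3 = 4.5; cy_3 = 7; cz_3 = 5.5; cx_4 = 7.5; cy_4 = 4; cz_4 = 3.5; d_4 = 1.5; h_4 = 4; cx_5 = 0.5; cy_5 = 6.5; cz_5 = 5; w_5 = 2; h_5 = 3.5; cy_6 = 1.5; cz_6 = 3; r_6 = 1; h_6 = 3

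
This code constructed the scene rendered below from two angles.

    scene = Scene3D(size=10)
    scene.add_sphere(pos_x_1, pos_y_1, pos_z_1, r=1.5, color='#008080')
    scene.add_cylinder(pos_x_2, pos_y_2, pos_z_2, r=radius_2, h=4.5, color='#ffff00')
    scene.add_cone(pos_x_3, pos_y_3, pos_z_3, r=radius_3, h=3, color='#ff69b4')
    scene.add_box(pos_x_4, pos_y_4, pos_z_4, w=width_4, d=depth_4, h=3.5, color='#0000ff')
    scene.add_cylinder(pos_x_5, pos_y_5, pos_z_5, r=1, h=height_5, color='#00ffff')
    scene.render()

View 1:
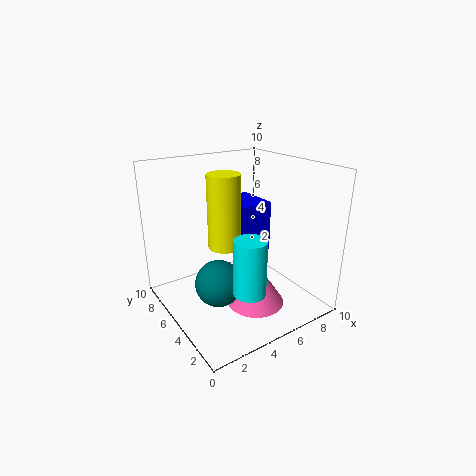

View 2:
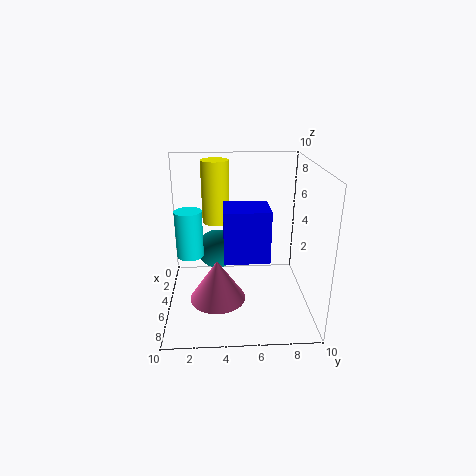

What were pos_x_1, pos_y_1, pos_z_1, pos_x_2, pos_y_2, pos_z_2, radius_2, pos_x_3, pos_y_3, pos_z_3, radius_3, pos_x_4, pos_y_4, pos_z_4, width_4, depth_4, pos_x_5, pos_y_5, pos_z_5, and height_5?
pos_x_1 = 2.5
pos_y_1 = 3.5
pos_z_1 = 3
pos_x_2 = 3
pos_y_2 = 3.5
pos_z_2 = 5.5
radius_2 = 1
pos_x_3 = 5.5
pos_y_3 = 3.5
pos_z_3 = 0.5
radius_3 = 2
pos_x_4 = 4.5
pos_y_4 = 4
pos_z_4 = 4
width_4 = 2.5
depth_4 = 3
pos_x_5 = 3.5
pos_y_5 = 1.5
pos_z_5 = 3
height_5 = 3.5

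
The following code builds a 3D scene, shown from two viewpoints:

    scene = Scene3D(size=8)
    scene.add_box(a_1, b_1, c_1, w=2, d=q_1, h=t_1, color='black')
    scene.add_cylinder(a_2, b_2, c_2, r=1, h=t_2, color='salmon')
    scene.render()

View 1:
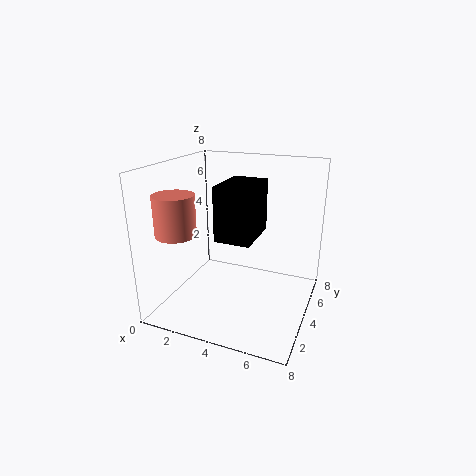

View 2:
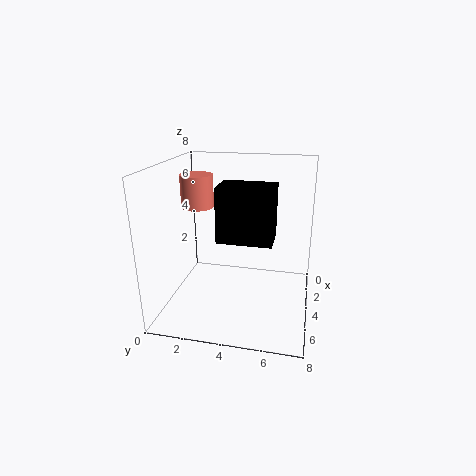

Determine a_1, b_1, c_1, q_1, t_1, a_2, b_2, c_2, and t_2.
a_1 = 3; b_1 = 3; c_1 = 4; q_1 = 3; t_1 = 3; a_2 = 2; b_2 = 1; c_2 = 5; t_2 = 2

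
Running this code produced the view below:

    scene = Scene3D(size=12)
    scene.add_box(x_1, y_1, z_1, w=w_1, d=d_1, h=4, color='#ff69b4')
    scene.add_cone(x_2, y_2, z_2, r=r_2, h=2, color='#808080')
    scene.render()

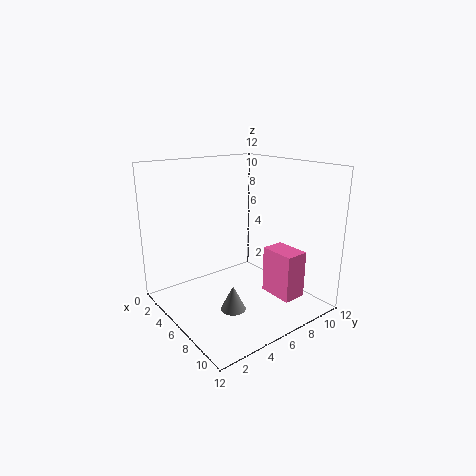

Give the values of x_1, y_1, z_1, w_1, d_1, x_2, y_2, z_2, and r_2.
x_1 = 7, y_1 = 8, z_1 = 1, w_1 = 3, d_1 = 2, x_2 = 8, y_2 = 4, z_2 = 1, r_2 = 1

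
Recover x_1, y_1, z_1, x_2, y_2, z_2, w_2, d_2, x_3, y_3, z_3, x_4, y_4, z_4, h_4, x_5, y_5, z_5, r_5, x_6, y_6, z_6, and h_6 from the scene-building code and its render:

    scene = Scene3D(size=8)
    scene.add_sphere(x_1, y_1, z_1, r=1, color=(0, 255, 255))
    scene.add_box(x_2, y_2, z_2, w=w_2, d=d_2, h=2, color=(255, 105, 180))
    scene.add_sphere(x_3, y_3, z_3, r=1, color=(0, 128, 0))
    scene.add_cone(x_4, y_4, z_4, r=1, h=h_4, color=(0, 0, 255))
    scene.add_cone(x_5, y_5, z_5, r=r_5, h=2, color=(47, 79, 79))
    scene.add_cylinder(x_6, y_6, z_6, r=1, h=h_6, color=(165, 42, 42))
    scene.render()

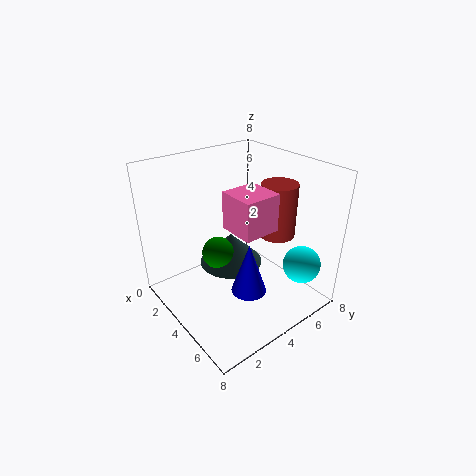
x_1 = 7
y_1 = 6
z_1 = 3
x_2 = 4
y_2 = 3
z_2 = 5
w_2 = 2
d_2 = 2
x_3 = 2
y_3 = 4
z_3 = 2
x_4 = 5
y_4 = 4
z_4 = 1
h_4 = 3
x_5 = 2
y_5 = 5
z_5 = 1
r_5 = 2
x_6 = 5
y_6 = 6
z_6 = 4
h_6 = 3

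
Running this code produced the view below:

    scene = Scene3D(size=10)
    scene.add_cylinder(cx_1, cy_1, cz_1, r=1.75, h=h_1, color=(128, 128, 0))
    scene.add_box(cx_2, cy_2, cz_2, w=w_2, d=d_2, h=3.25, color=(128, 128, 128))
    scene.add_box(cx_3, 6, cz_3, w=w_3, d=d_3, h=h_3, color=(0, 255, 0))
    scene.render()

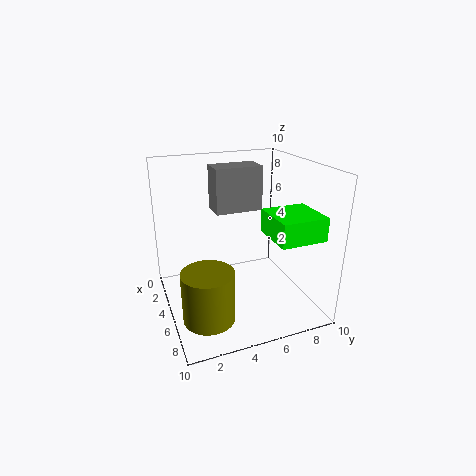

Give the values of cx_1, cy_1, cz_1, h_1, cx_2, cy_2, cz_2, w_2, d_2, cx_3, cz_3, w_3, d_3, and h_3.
cx_1 = 6.75
cy_1 = 2.25
cz_1 = 0.25
h_1 = 3.5
cx_2 = 1.5
cy_2 = 4
cz_2 = 6.25
w_2 = 2
d_2 = 3.5
cx_3 = 6.5
cz_3 = 6
w_3 = 3
d_3 = 3
h_3 = 1.5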